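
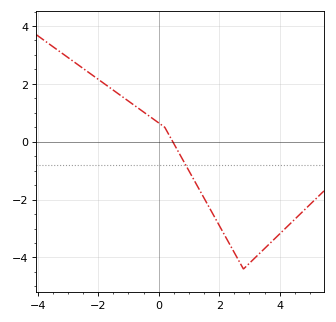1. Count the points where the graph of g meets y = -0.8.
1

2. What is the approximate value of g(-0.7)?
1.18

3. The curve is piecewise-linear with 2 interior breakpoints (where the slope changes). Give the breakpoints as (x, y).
(0.2, 0.5); (2.8, -4.4)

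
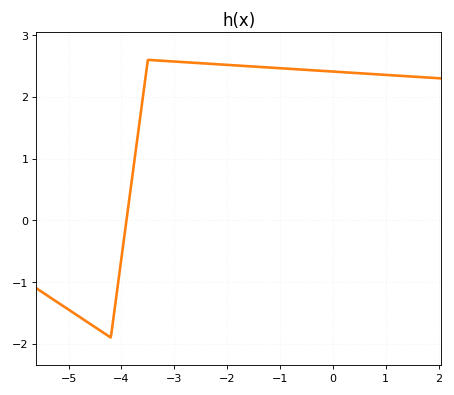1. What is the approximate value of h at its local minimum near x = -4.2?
-1.9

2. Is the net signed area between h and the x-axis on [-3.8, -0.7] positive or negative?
positive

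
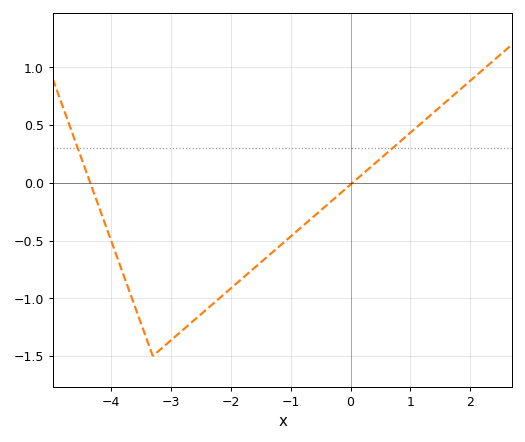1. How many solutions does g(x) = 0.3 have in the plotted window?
2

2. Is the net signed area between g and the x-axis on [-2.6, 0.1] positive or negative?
negative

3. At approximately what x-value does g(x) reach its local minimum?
-3.2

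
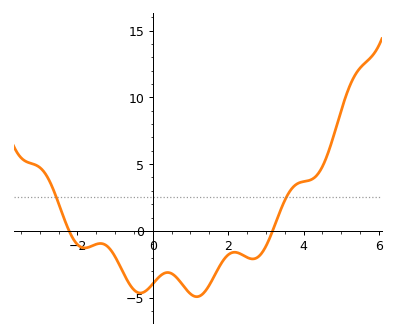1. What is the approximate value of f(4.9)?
8.07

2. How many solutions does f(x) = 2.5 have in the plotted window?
2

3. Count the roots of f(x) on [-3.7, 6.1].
2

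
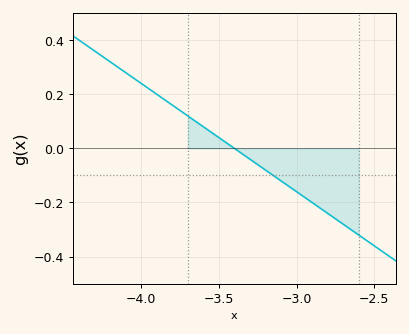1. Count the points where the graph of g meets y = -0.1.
1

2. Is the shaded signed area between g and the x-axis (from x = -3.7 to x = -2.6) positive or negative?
negative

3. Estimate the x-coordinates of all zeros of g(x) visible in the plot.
-3.4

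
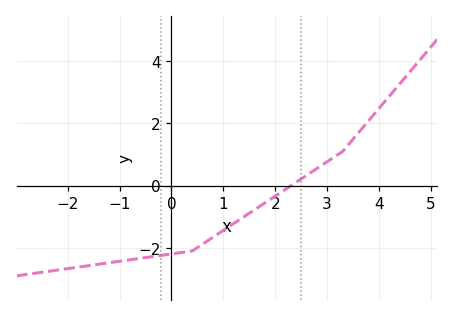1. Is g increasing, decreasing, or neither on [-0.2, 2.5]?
increasing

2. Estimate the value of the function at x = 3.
0.769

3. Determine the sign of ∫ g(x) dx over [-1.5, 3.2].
negative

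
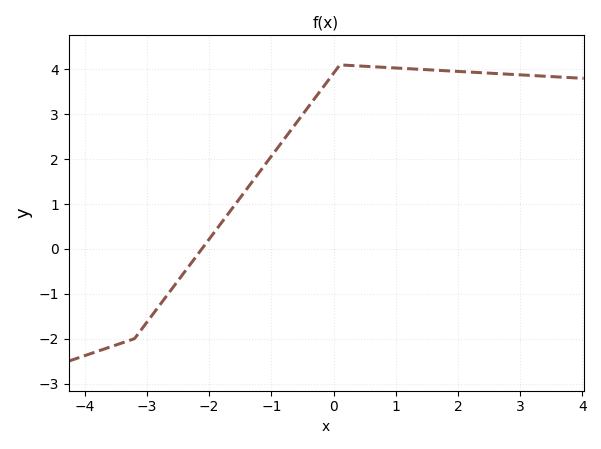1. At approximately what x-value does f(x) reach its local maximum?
0.2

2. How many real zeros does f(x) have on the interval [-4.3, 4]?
1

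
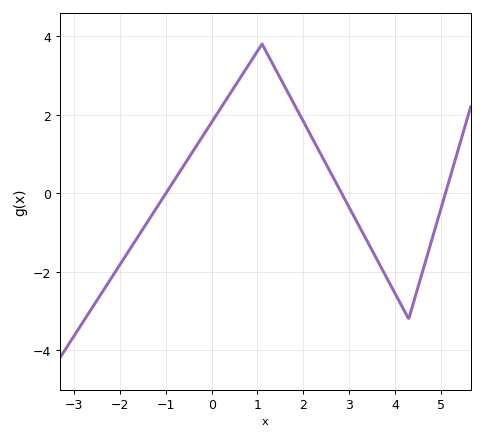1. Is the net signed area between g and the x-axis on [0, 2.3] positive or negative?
positive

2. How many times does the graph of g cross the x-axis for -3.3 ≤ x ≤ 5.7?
3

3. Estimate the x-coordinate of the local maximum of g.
1.1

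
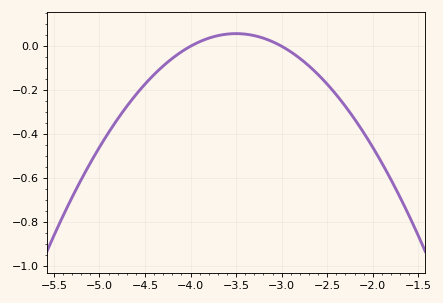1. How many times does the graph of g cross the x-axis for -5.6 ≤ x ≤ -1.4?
2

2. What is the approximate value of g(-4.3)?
-0.08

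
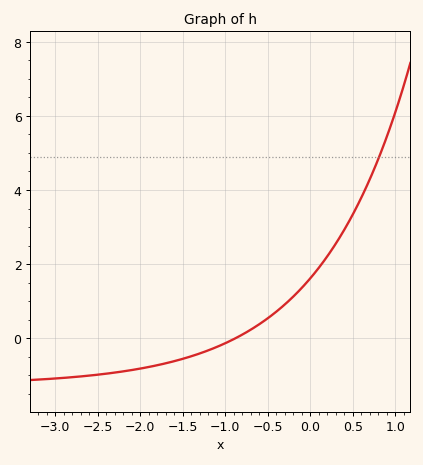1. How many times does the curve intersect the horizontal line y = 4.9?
1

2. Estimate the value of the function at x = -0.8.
0.098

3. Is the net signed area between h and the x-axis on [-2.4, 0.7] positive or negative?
positive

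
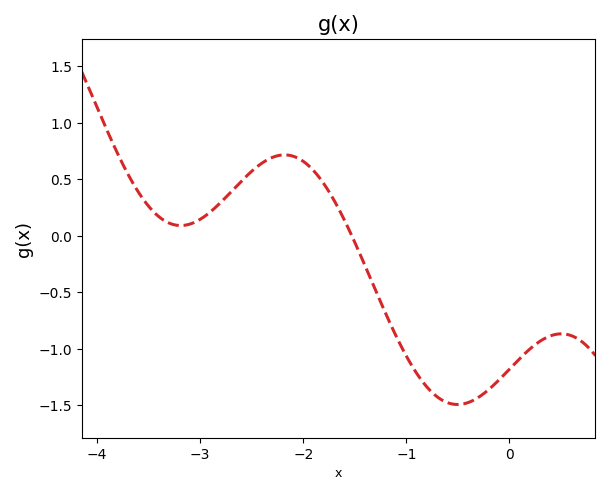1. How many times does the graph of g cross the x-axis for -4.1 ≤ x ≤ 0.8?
1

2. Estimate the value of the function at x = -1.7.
0.313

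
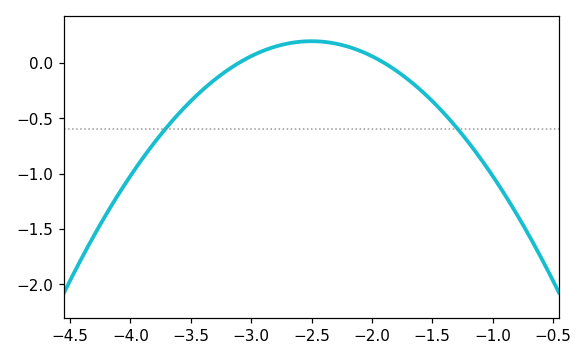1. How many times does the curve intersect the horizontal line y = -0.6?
2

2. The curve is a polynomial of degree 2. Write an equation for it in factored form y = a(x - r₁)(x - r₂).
y = -0.54(x + 3.1)(x + 1.9)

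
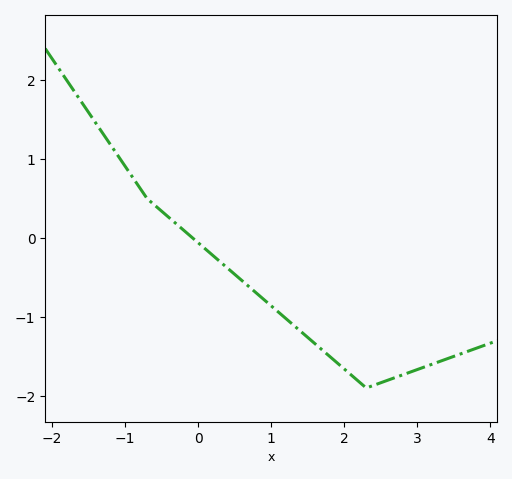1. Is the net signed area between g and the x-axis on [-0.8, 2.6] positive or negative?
negative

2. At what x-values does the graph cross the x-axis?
-0.075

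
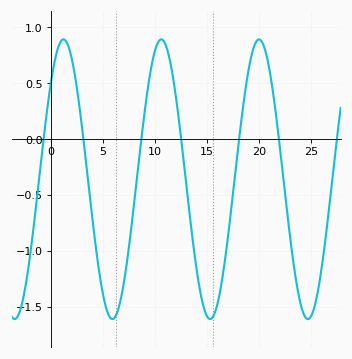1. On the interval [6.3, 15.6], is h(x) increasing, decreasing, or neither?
neither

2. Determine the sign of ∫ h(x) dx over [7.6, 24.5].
negative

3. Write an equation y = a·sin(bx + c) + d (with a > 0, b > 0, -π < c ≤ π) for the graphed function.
y = 1.25sin(0.67x + 0.74) - 0.36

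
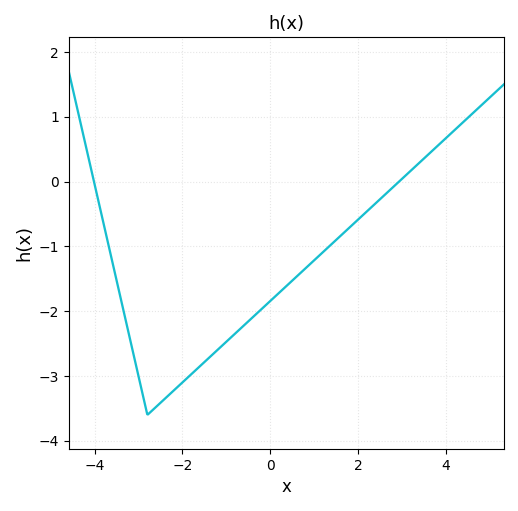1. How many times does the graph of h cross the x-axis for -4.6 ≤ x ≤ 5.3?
2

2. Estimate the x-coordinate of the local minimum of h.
-2.8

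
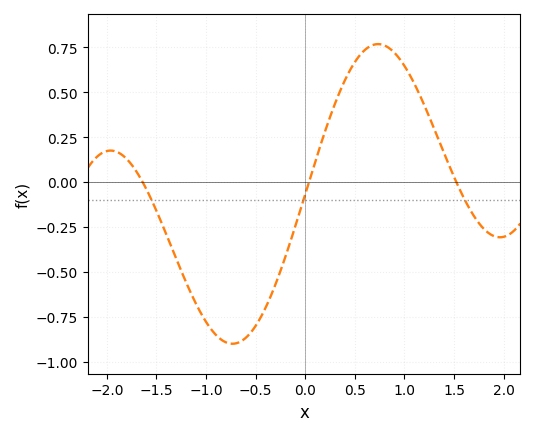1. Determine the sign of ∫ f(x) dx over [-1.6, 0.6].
negative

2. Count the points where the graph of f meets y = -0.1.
3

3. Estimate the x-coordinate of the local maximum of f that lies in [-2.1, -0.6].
-2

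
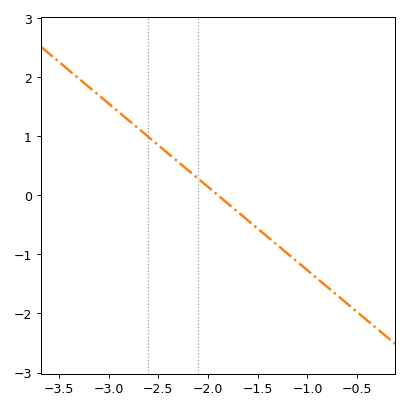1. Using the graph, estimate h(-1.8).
-0.141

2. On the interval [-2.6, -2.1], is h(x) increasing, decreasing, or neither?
decreasing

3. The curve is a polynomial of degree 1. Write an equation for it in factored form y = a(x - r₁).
y = -1.41(x + 1.9)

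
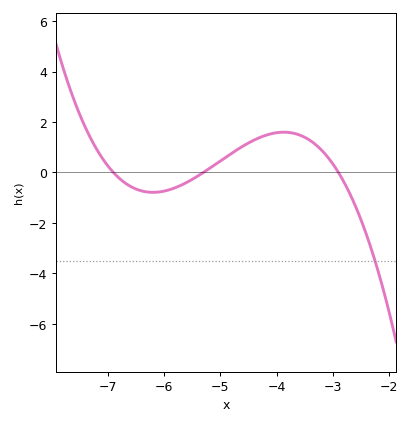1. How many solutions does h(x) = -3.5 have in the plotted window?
1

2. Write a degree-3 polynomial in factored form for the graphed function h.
y = -0.38(x + 6.9)(x + 5.3)(x + 2.9)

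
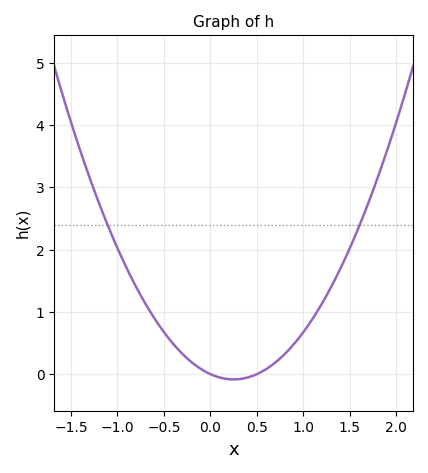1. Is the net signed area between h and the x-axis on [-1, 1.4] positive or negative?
positive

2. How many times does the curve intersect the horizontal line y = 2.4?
2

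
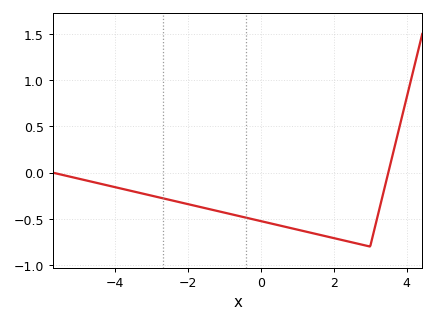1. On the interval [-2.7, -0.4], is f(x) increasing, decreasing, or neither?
decreasing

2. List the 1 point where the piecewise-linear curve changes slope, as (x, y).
(3, -0.8)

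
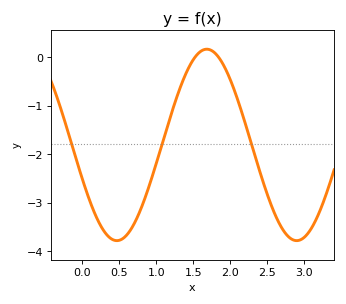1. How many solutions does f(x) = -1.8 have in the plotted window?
3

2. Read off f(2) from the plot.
-0.5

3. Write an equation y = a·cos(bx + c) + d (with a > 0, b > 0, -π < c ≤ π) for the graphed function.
y = 1.97cos(2.6x + 1.9) - 1.81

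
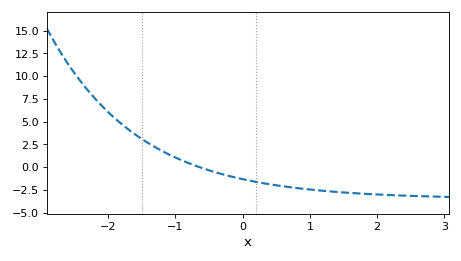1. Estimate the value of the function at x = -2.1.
7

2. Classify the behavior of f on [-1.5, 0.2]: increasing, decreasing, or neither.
decreasing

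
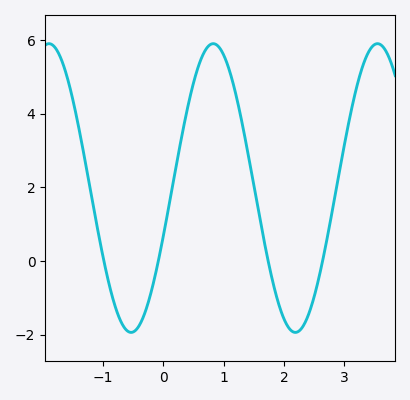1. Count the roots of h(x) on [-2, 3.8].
4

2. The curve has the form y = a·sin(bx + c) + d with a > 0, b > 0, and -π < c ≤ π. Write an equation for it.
y = 3.92sin(2.31x - 0.342) + 1.98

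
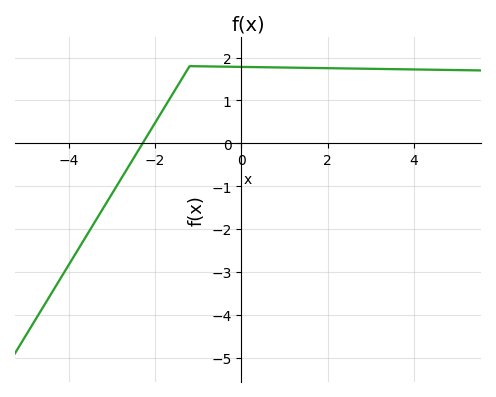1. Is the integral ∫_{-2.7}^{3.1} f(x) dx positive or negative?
positive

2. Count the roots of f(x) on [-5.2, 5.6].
1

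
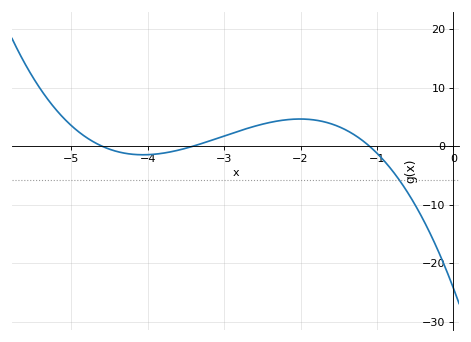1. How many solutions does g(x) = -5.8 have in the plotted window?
1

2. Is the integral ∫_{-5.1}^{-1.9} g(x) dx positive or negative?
positive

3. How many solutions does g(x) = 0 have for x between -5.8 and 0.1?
3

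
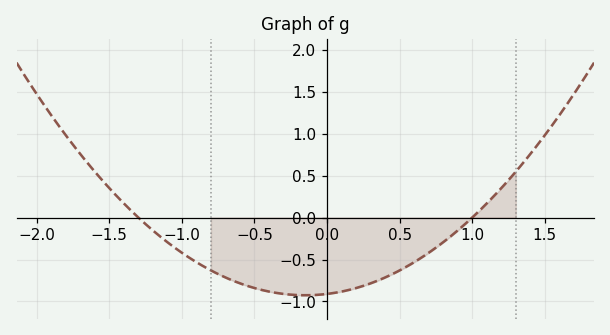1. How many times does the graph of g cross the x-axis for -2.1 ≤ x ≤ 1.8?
2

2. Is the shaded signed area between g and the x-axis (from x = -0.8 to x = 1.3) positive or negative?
negative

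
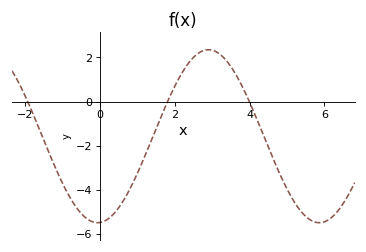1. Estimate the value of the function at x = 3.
2.33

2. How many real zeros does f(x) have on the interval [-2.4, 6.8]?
3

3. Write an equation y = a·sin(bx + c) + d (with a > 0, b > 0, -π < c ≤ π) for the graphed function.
y = 3.92sin(1.06x - 1.5) - 1.57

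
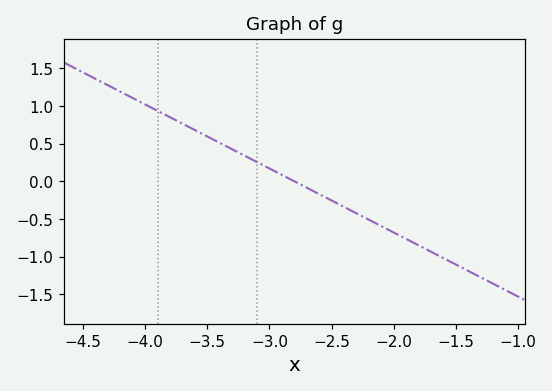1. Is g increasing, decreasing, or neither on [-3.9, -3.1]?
decreasing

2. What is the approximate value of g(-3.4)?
0.51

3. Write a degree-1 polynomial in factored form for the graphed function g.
y = -0.85(x + 2.8)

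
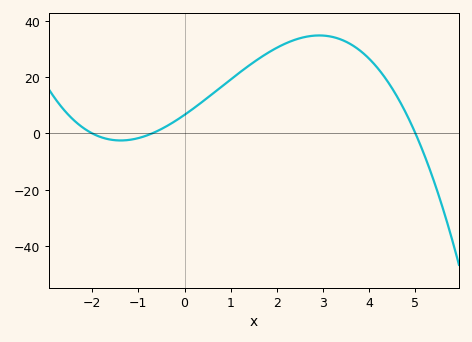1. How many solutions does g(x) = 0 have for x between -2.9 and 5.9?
3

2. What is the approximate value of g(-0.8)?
-0.654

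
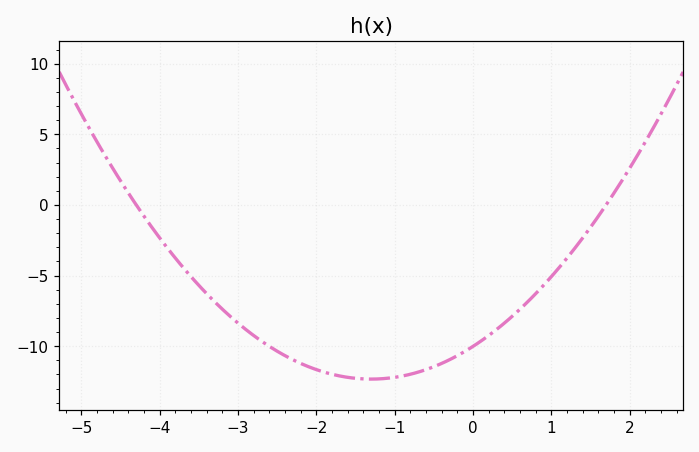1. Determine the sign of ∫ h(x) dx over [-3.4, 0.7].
negative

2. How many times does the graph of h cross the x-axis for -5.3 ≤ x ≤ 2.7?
2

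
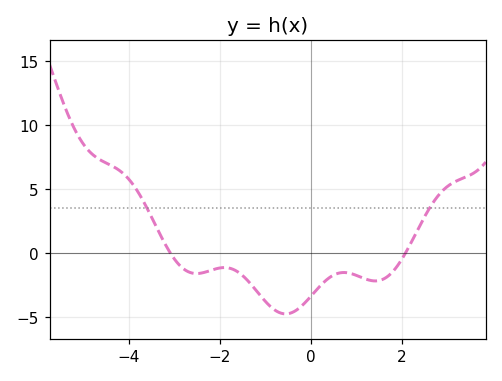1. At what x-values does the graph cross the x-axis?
-3.09, 2.09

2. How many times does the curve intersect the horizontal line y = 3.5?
2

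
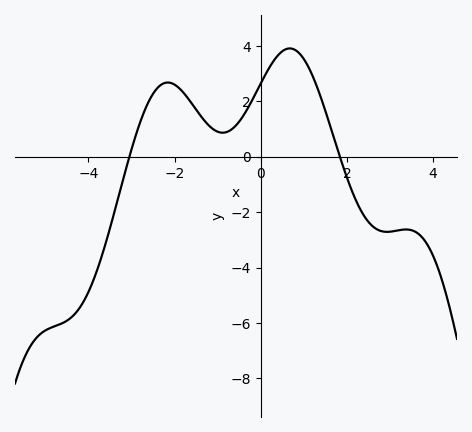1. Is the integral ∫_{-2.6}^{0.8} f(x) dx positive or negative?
positive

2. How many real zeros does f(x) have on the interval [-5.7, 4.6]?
2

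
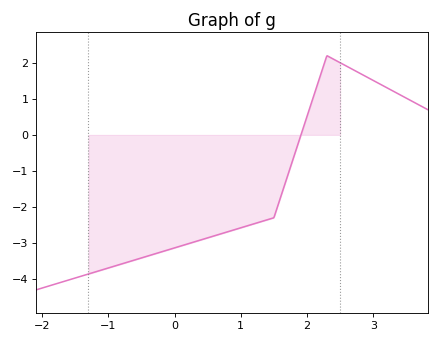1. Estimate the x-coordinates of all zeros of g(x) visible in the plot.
1.9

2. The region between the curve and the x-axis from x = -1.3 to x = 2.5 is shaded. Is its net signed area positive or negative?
negative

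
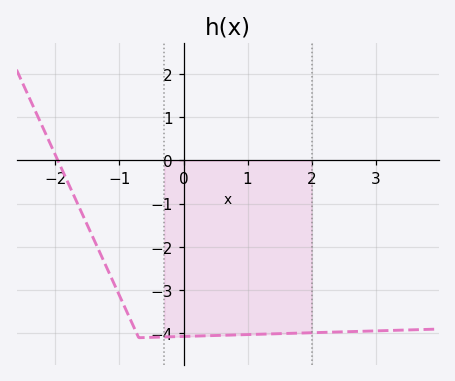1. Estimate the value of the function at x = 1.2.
-4.02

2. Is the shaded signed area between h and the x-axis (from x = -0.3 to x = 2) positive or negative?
negative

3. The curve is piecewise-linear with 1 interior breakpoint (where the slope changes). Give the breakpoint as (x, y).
(-0.7, -4.1)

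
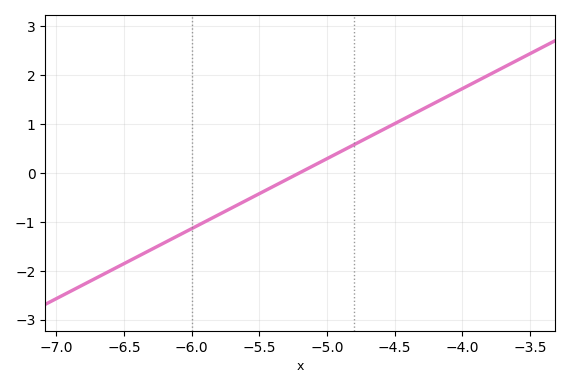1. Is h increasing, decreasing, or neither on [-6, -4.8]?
increasing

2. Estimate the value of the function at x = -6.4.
-1.72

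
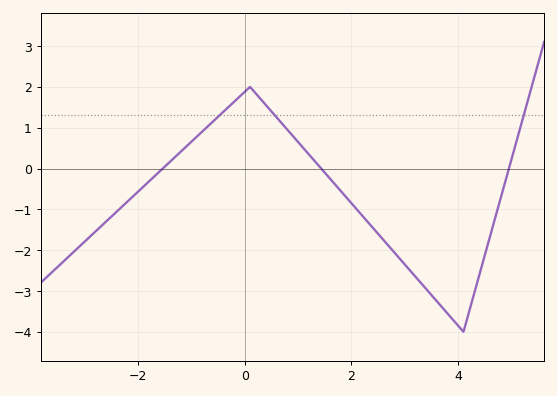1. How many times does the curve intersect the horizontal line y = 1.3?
3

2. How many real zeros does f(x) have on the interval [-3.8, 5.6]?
3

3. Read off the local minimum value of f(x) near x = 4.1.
-4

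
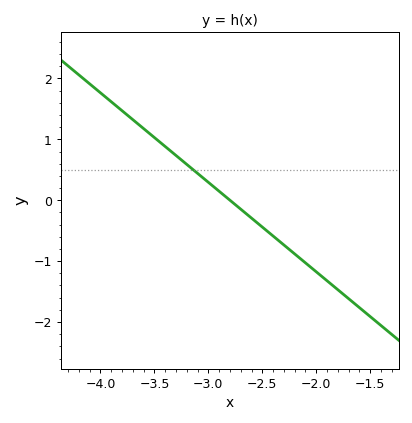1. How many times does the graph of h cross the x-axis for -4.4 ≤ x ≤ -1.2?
1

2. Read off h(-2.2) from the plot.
-0.882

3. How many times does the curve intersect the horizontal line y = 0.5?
1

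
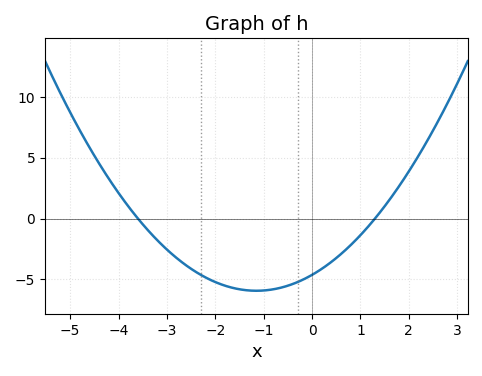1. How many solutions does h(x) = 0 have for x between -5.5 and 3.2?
2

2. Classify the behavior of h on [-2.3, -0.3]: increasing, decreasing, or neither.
neither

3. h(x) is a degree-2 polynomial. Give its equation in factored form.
y = 0.99(x + 3.6)(x - 1.3)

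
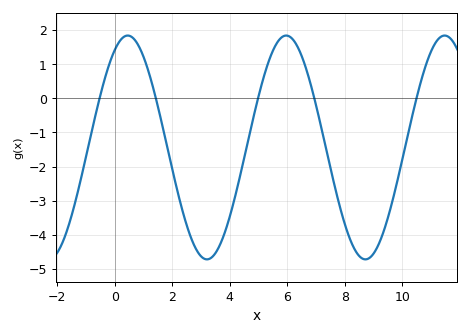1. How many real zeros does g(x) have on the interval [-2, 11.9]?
5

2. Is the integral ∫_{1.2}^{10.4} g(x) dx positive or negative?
negative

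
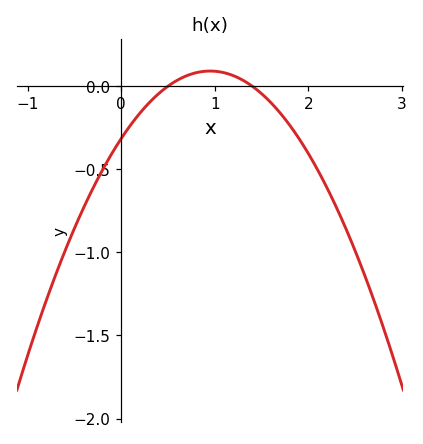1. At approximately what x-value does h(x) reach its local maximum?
0.9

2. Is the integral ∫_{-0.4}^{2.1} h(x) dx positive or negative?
negative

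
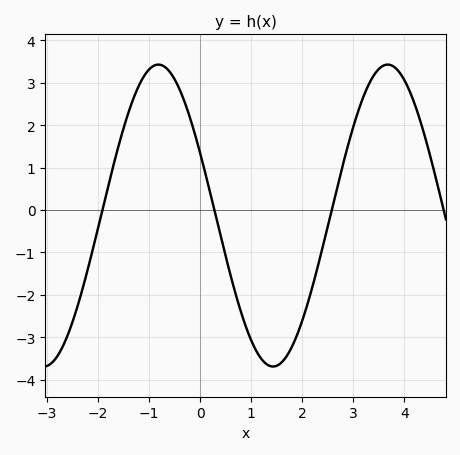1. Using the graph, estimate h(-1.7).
1.03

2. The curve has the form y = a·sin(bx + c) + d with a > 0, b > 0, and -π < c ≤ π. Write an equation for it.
y = 3.56sin(1.4x + 2.71) - 0.13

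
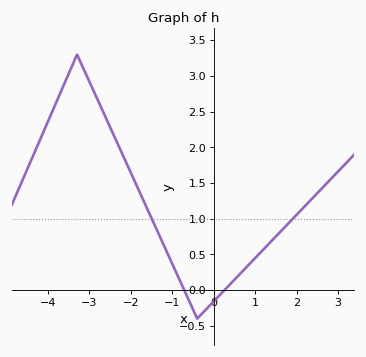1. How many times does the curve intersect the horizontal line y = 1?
2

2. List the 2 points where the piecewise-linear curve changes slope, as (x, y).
(-3.3, 3.3); (-0.4, -0.4)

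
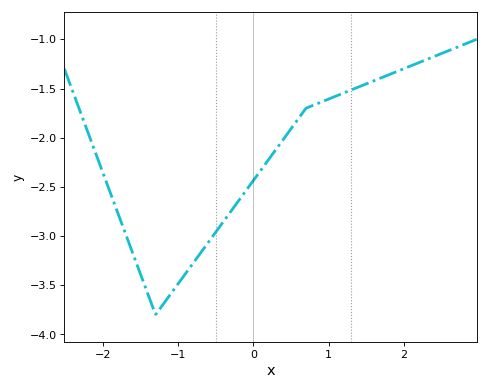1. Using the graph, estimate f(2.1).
-1.25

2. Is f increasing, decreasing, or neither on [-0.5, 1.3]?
increasing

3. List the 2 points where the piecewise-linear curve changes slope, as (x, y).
(-1.3, -3.8); (0.7, -1.7)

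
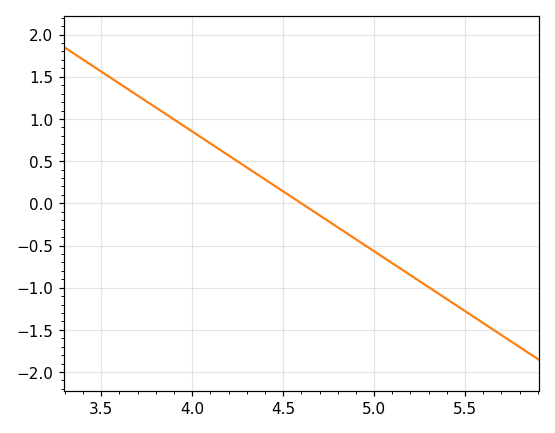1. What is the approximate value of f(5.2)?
-0.85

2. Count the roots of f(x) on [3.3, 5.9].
1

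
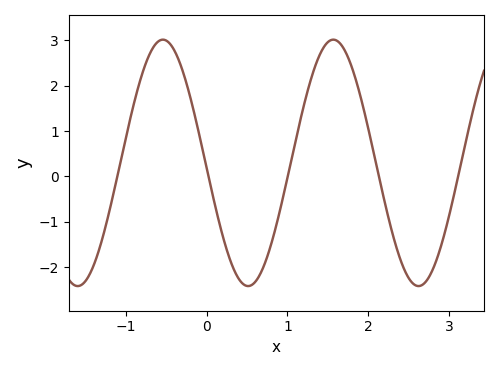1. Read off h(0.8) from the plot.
-1.5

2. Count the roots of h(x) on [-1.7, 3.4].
5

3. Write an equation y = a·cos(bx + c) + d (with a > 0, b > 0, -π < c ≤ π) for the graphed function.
y = 2.71cos(3x + 1.6) + 0.3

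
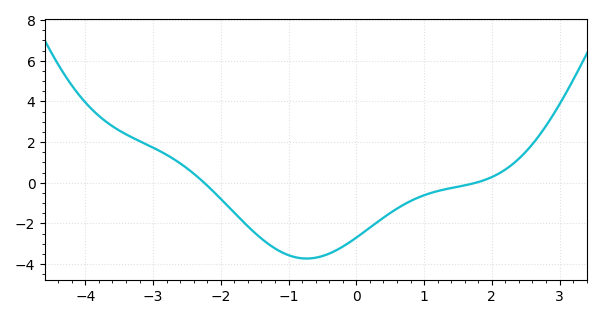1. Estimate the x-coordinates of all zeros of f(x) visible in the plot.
-2.2, 1.8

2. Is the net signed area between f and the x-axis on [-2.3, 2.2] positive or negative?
negative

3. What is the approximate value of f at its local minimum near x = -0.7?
-3.8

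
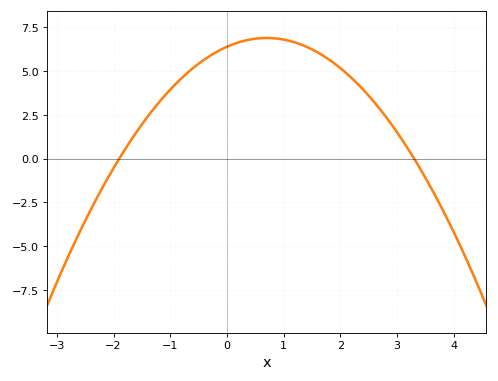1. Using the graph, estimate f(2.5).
3.6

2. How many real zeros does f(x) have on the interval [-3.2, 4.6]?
2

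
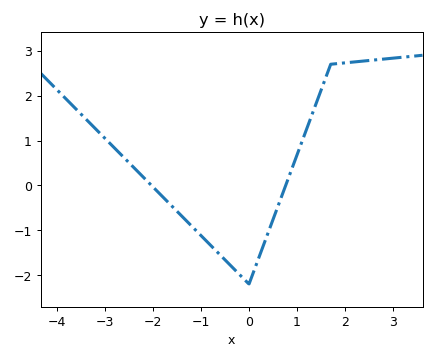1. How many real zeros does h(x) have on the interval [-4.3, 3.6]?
2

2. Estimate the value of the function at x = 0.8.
0.106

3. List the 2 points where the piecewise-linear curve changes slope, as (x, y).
(0, -2.2); (1.7, 2.7)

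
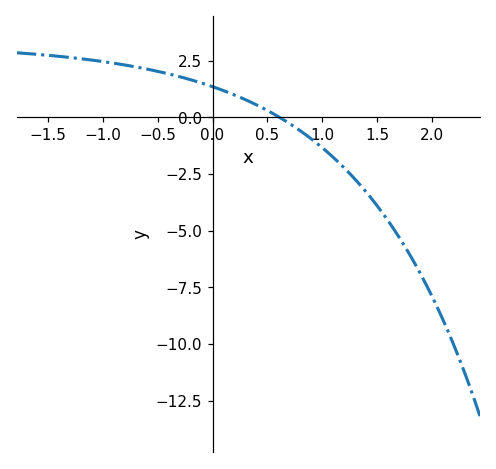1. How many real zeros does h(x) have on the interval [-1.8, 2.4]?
1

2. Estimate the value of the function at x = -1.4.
2.6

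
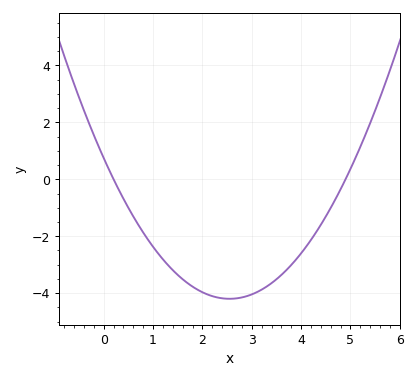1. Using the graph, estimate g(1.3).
-3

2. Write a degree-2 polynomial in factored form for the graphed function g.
y = 0.76(x - 0.2)(x - 4.9)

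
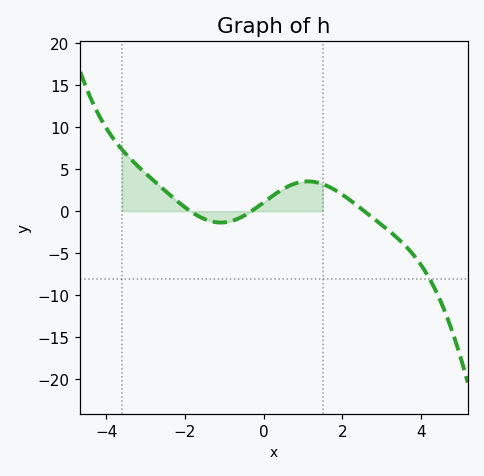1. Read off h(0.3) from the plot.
2.05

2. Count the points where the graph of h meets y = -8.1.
1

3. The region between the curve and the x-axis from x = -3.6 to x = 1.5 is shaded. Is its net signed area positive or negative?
positive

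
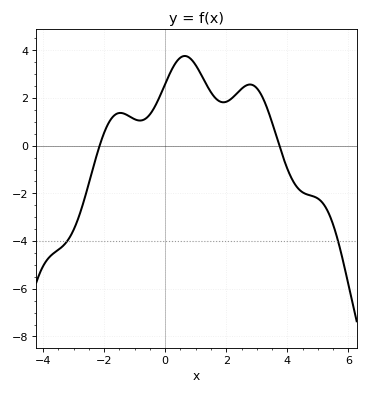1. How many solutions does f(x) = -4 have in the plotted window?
2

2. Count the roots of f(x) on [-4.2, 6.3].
2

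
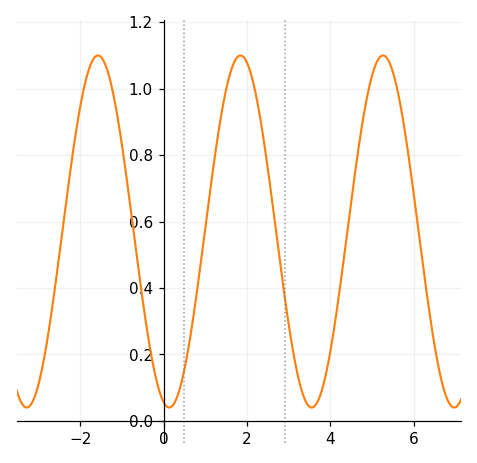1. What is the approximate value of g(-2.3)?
0.691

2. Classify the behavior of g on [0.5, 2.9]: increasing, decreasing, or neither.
neither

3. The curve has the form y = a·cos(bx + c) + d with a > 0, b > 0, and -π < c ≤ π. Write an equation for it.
y = 0.53cos(1.84x + 2.89) + 0.57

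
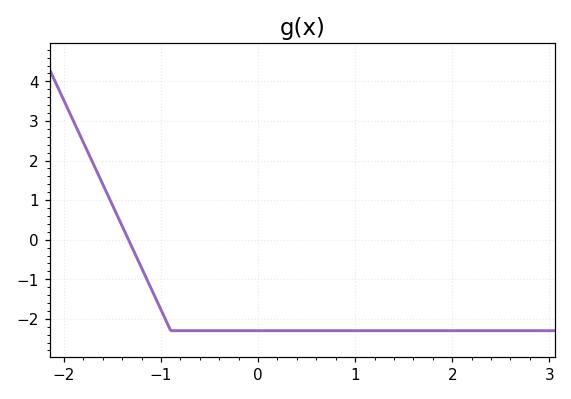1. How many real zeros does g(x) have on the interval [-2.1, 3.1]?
1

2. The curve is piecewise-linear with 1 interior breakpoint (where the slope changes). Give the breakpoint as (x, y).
(-0.9, -2.3)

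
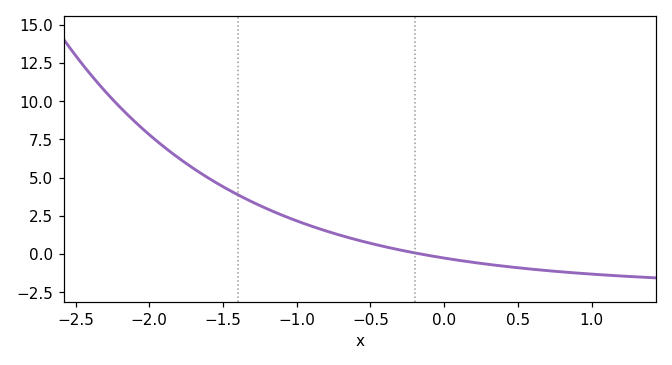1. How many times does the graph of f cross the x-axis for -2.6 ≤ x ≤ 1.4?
1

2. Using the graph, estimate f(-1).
2.17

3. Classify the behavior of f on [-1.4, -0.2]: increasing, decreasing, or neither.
decreasing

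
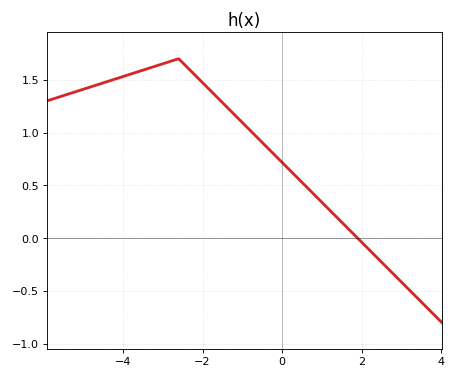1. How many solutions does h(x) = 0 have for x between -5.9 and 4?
1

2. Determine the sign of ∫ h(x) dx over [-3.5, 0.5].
positive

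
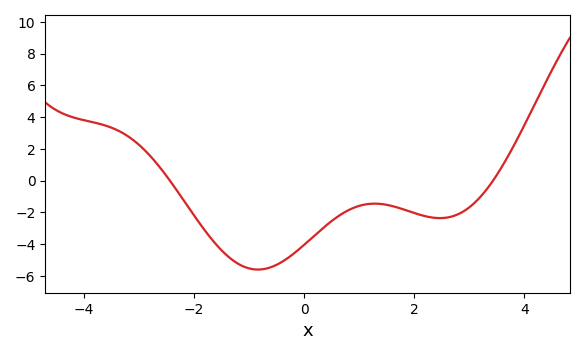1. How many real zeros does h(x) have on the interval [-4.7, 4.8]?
2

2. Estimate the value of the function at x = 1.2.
-1.46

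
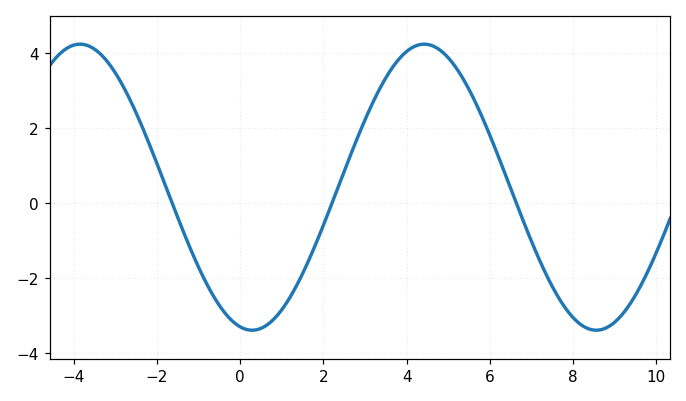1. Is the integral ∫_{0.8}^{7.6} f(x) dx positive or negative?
positive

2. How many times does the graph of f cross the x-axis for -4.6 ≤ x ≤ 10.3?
3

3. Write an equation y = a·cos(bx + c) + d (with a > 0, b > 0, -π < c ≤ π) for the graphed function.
y = 3.82cos(0.76x + 2.9) + 0.42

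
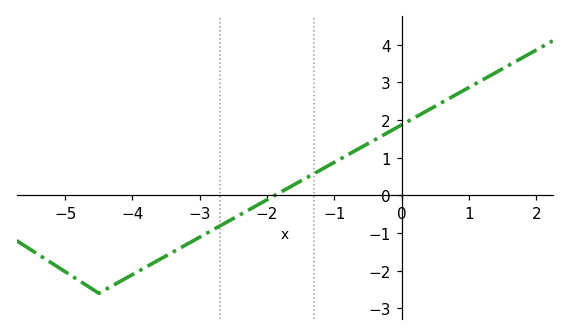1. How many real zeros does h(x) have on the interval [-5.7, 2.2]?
1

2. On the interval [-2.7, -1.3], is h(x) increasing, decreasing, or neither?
increasing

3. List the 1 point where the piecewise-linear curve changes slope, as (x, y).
(-4.5, -2.6)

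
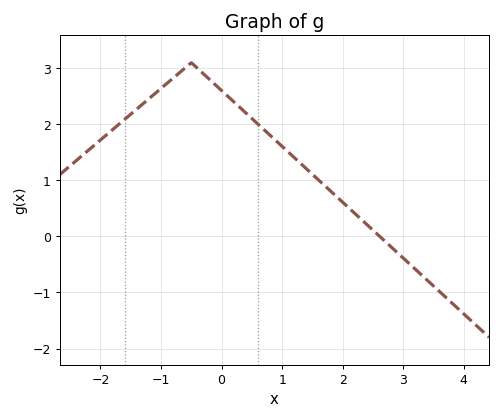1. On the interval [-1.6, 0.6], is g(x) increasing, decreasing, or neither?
neither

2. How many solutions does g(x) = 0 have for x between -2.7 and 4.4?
1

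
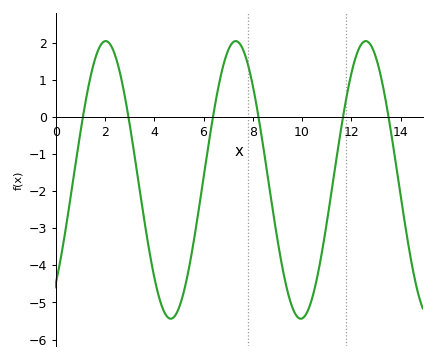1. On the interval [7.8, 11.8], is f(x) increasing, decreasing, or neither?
neither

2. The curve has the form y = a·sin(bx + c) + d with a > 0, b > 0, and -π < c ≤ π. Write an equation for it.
y = 3.74sin(1.19x - 0.842) - 1.7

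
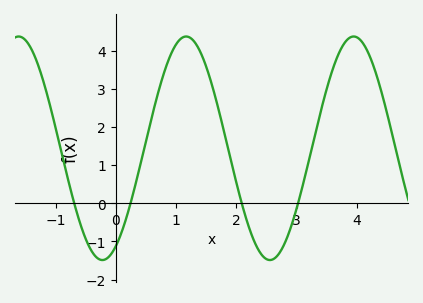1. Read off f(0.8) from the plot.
3.4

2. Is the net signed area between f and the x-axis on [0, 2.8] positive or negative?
positive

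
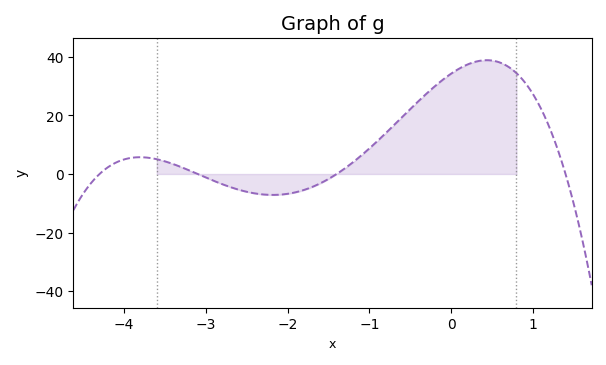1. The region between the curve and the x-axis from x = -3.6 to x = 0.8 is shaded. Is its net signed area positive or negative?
positive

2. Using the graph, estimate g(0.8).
34.4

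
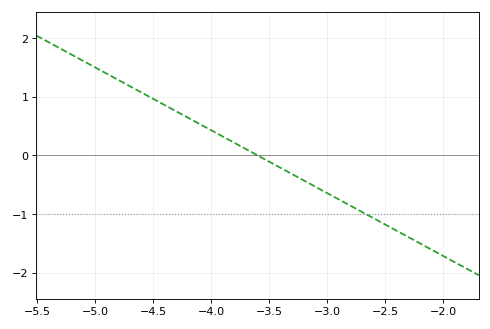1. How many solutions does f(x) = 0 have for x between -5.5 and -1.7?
1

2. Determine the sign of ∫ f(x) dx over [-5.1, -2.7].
positive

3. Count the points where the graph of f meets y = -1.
1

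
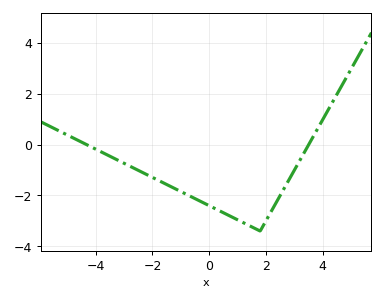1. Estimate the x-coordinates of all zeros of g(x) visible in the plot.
-4.33, 3.51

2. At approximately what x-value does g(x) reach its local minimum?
1.8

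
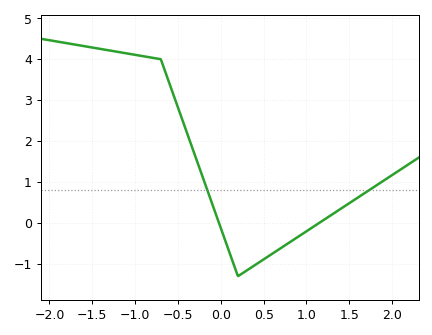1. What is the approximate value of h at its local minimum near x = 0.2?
-1.3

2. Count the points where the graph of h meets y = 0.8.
2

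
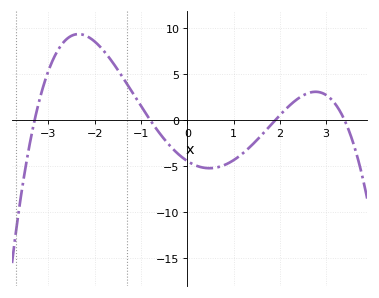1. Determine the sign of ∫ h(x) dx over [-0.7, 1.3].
negative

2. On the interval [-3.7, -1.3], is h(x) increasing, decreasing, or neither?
neither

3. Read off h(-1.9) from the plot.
8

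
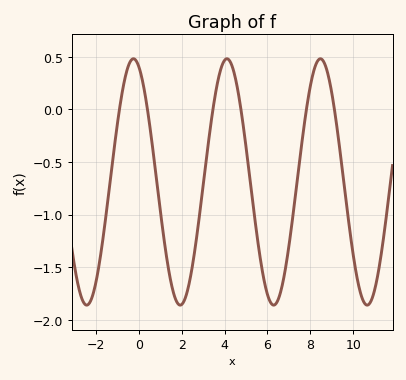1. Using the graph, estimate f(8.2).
0.4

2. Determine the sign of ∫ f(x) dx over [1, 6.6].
negative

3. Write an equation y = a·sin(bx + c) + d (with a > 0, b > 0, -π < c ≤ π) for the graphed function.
y = 1.17sin(1.4x + 1.9) - 0.69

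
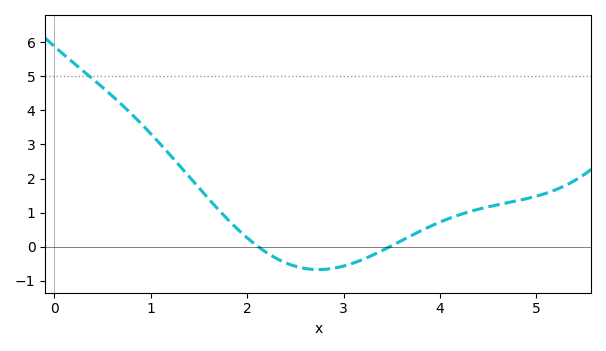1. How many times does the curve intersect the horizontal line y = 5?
1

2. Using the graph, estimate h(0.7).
4.2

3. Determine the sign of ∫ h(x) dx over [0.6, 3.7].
positive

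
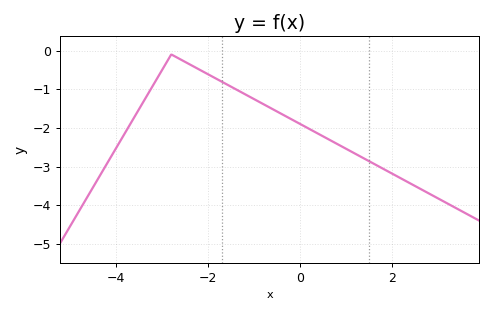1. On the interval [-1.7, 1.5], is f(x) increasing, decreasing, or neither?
decreasing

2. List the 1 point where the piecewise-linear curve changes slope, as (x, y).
(-2.8, -0.1)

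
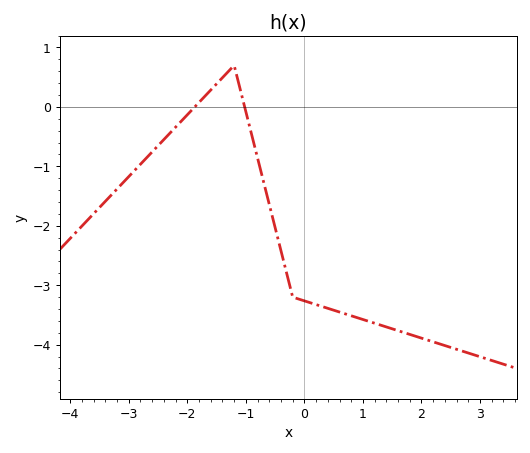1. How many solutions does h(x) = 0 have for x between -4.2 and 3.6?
2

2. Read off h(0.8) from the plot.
-3.5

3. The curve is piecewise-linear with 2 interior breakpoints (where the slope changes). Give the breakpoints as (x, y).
(-1.2, 0.7); (-0.2, -3.2)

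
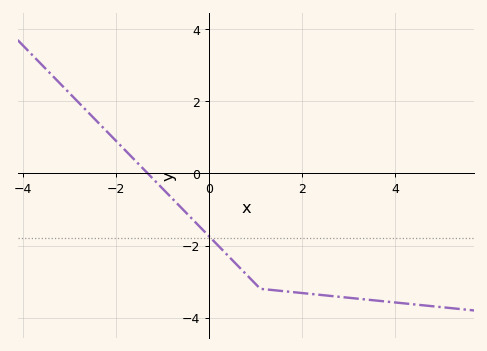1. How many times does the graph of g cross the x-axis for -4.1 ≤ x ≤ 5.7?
1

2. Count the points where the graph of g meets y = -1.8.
1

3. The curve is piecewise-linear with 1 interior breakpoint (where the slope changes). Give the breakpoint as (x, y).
(1.1, -3.2)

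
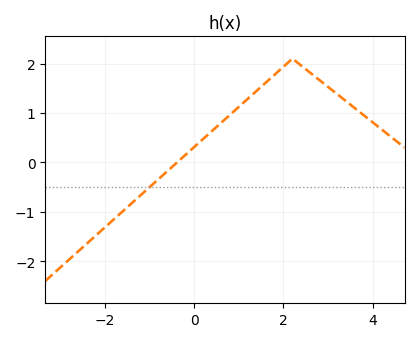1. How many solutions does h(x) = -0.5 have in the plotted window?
1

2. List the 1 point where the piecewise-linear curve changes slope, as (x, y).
(2.2, 2.1)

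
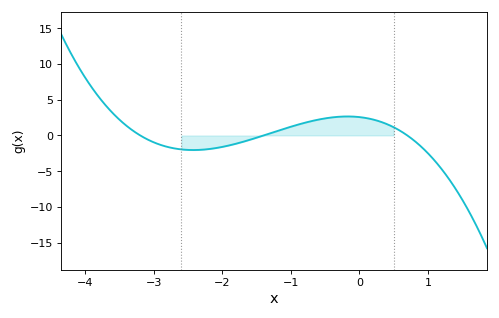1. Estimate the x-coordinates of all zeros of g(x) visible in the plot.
-3.2, -1.4, 0.7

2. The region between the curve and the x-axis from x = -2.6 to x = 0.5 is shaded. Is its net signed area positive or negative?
positive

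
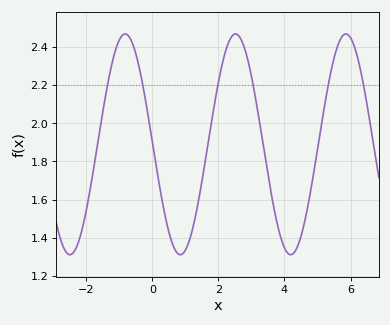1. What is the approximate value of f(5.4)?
2.26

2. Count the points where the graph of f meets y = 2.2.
6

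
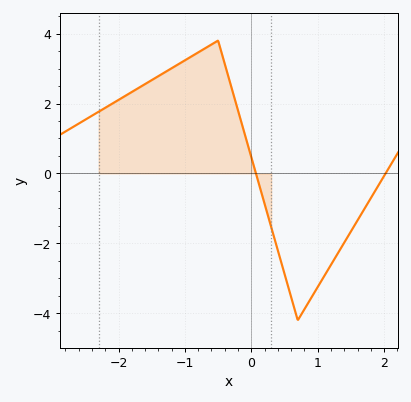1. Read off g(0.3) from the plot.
-1.6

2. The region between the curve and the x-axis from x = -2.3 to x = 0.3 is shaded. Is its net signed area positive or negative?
positive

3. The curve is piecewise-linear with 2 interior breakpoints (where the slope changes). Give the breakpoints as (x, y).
(-0.5, 3.8); (0.7, -4.2)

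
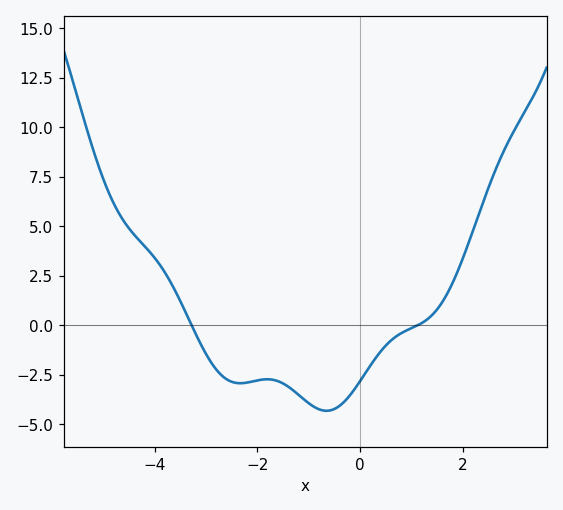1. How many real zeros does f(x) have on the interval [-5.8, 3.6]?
2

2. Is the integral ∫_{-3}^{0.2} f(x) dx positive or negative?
negative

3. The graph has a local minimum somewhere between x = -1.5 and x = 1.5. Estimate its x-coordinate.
-0.653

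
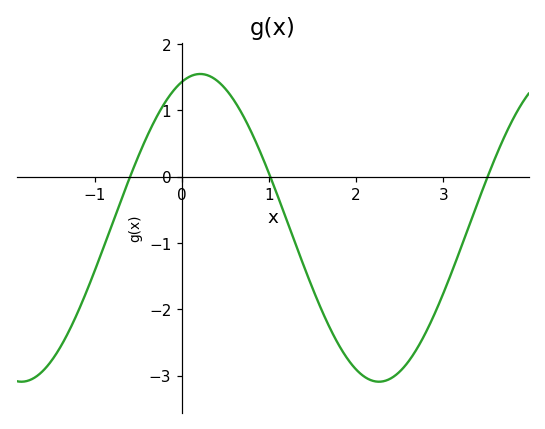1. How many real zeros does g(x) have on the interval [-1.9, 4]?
3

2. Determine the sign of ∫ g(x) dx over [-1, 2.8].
negative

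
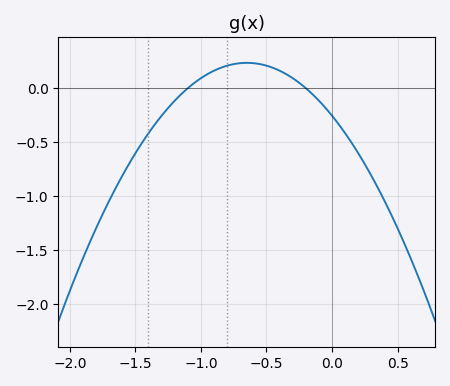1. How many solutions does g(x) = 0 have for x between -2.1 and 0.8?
2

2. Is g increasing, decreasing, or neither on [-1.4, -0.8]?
increasing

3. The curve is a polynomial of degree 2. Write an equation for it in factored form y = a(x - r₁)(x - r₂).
y = -1.16(x + 1.1)(x + 0.2)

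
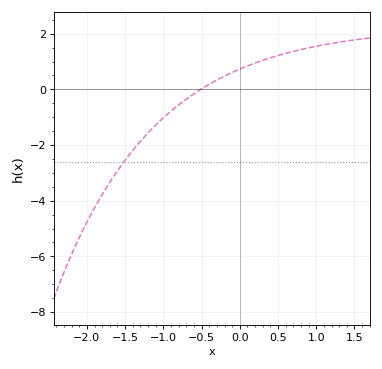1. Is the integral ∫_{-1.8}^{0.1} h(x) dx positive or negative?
negative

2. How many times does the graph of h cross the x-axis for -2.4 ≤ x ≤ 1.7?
1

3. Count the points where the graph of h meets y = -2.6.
1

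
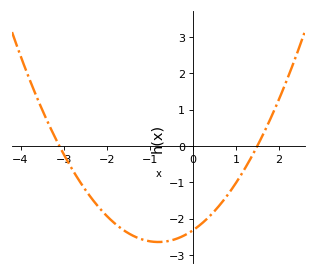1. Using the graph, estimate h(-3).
-0.225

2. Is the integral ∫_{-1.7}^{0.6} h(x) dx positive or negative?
negative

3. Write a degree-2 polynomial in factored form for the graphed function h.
y = 0.5(x + 3.1)(x - 1.5)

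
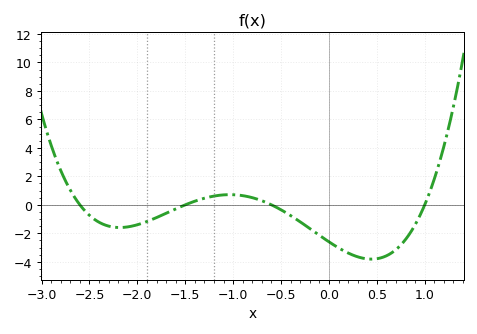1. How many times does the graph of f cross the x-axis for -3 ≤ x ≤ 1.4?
4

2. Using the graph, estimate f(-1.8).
-0.895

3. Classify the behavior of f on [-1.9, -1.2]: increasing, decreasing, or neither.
increasing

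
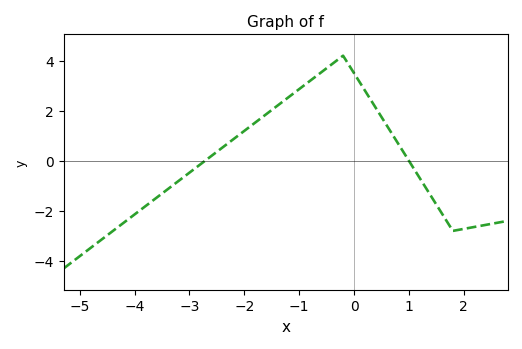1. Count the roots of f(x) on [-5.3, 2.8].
2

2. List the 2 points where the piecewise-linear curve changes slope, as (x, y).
(-0.2, 4.2); (1.8, -2.8)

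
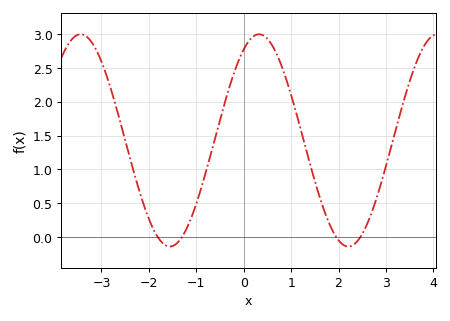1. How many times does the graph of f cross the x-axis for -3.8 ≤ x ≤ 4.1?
4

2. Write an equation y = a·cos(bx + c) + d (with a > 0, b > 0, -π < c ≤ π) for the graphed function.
y = 1.57cos(1.67x - 0.542) + 1.43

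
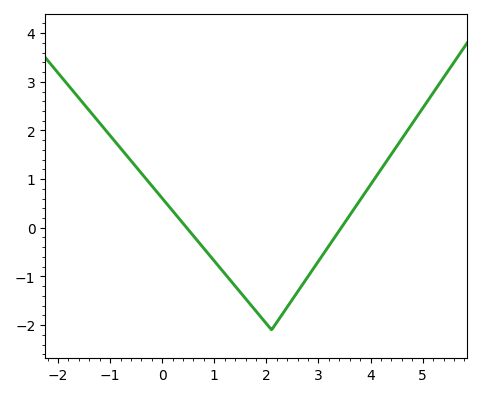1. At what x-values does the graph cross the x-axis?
0.47, 3.44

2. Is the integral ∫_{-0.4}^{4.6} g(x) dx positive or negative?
negative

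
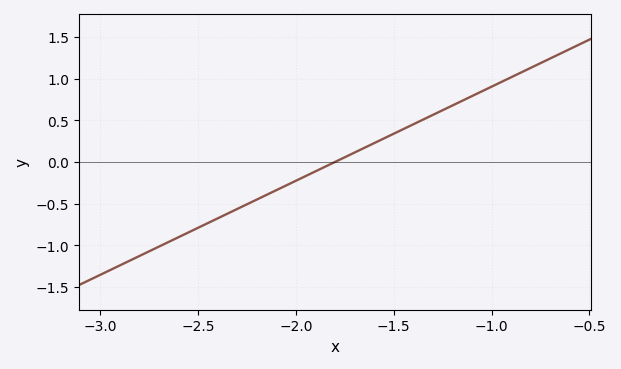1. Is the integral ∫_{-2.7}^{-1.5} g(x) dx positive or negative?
negative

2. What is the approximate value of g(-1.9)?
-0.113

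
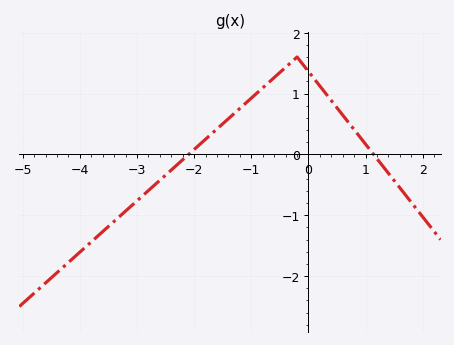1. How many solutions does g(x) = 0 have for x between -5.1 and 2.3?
2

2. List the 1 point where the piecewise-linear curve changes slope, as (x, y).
(-0.2, 1.6)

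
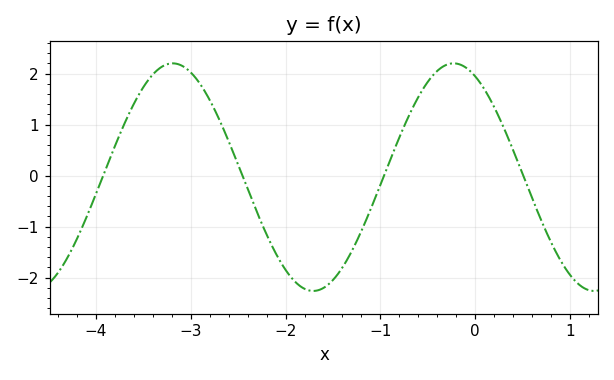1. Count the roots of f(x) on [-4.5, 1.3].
4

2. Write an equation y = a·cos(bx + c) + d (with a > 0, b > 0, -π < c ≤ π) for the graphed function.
y = 2.23cos(2.1x + 0.48) - 0.03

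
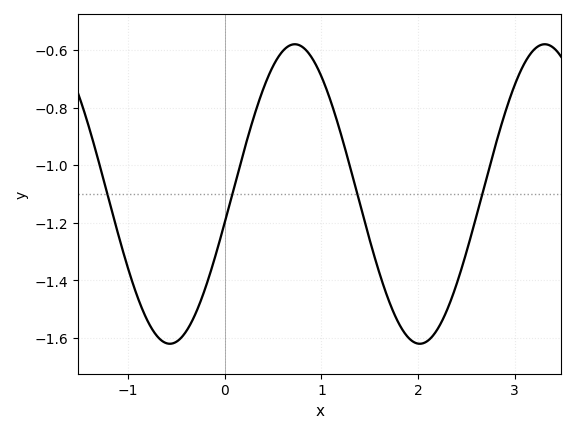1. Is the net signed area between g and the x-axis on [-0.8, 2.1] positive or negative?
negative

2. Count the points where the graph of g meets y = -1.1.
4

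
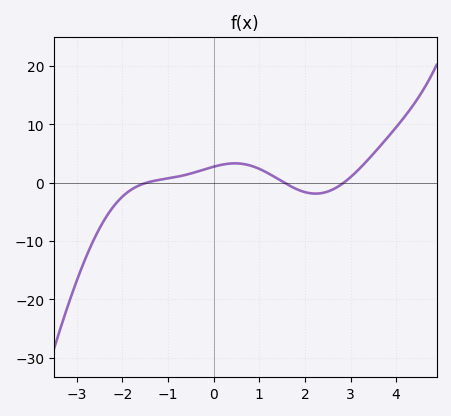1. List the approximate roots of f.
-1.47, 1.55, 2.85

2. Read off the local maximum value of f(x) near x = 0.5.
3.32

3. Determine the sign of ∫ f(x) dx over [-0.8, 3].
positive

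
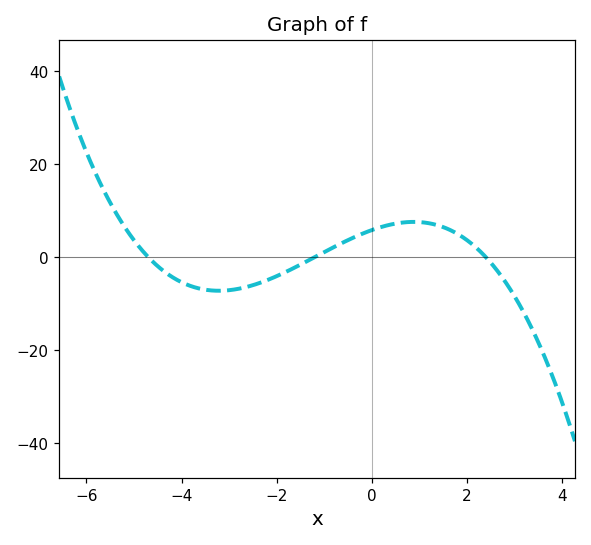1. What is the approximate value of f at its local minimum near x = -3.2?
-8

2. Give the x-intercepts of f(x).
-4.8, -1.2, 2.4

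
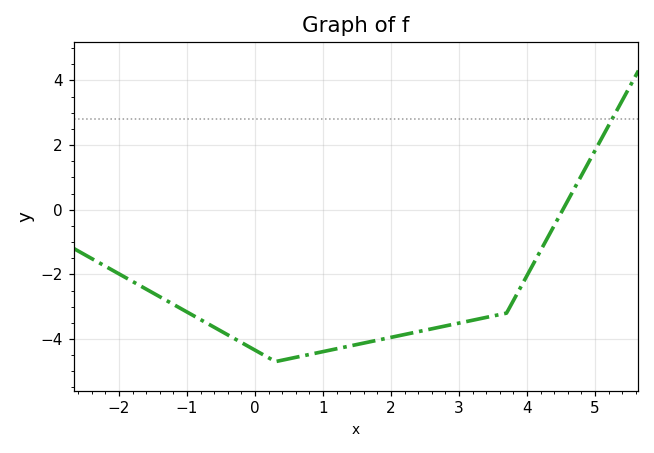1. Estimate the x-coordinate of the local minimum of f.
0.303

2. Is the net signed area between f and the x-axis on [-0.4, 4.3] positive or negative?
negative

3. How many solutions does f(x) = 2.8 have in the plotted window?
1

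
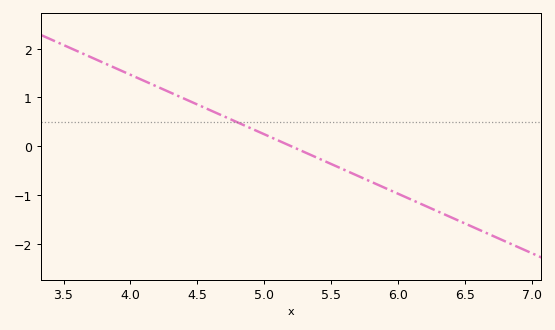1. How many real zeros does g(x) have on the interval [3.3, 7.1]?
1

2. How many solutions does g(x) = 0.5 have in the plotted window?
1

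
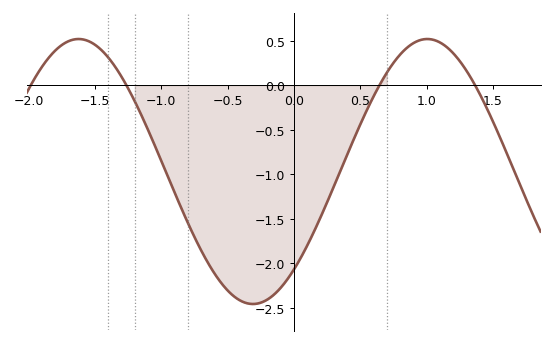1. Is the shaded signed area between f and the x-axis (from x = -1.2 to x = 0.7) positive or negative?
negative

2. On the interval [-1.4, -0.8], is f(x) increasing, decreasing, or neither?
decreasing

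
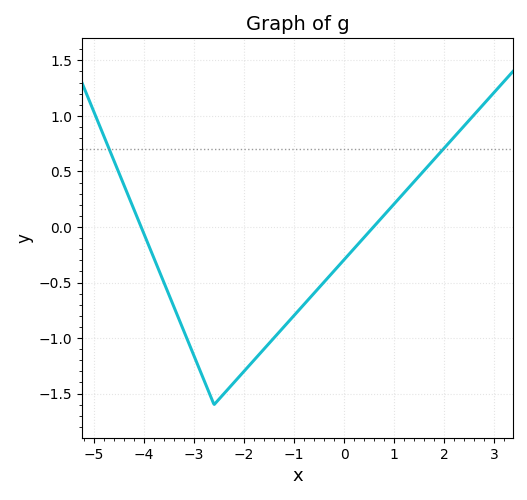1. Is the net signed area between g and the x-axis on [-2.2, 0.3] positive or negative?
negative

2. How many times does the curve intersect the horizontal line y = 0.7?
2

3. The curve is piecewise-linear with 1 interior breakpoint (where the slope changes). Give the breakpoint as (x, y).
(-2.6, -1.6)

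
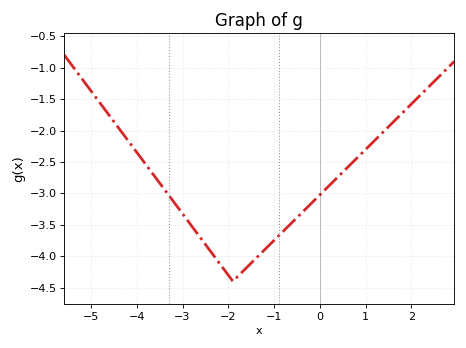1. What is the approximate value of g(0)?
-3.03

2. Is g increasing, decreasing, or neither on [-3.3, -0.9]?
neither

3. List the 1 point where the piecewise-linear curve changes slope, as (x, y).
(-1.9, -4.4)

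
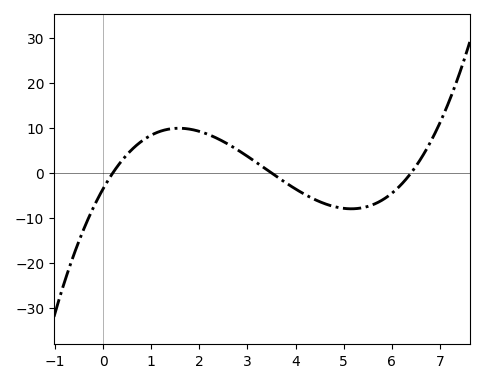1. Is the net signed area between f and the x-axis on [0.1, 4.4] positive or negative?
positive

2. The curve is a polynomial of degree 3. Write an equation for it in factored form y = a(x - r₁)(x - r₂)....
y = 0.78(x - 0.2)(x - 3.5)(x - 6.4)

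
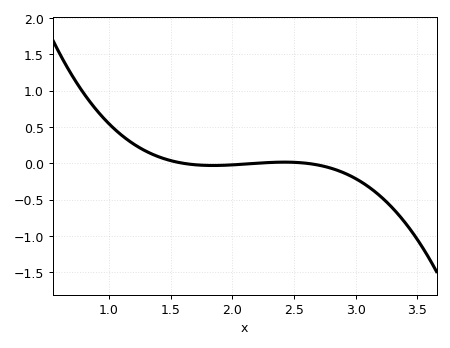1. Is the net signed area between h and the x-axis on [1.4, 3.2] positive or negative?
negative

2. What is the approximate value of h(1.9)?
-0.03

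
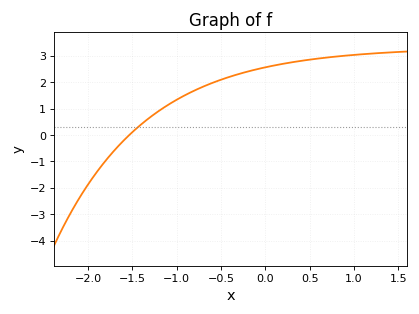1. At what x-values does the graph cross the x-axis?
-1.54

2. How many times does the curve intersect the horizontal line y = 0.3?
1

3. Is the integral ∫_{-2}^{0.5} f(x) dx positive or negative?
positive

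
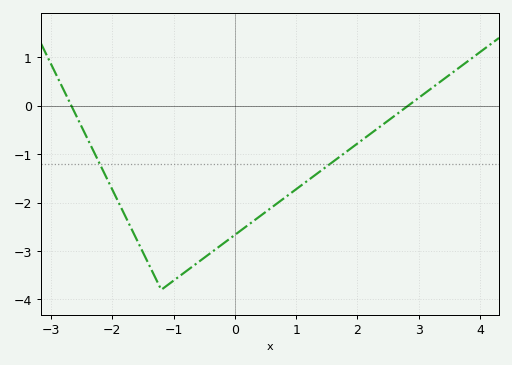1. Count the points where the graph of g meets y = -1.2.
2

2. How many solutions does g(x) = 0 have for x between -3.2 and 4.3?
2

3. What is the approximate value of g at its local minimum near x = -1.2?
-3.8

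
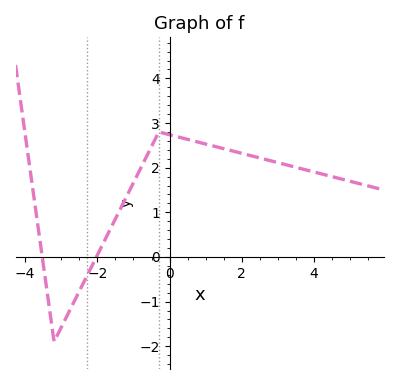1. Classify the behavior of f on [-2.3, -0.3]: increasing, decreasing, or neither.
increasing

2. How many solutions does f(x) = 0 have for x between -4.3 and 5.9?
2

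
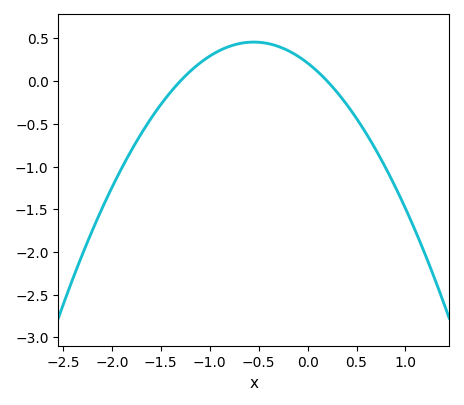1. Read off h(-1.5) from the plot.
-0.3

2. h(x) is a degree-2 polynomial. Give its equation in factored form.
y = -0.81(x + 1.3)(x - 0.2)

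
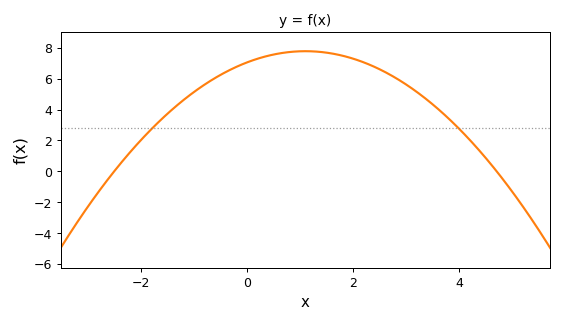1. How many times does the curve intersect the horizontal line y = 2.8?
2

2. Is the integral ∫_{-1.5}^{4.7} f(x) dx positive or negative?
positive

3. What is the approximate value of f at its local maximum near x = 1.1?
7.78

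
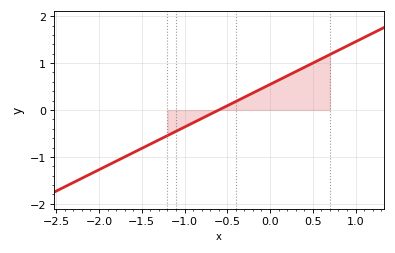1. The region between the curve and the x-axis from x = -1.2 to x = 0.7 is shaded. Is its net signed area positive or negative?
positive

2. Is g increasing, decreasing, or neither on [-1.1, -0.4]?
increasing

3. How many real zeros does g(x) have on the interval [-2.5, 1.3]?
1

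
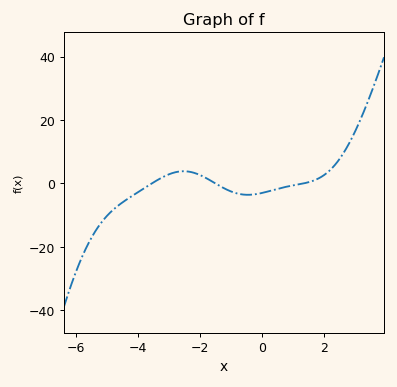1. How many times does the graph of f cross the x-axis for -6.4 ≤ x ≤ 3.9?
3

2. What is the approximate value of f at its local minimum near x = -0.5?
-3.63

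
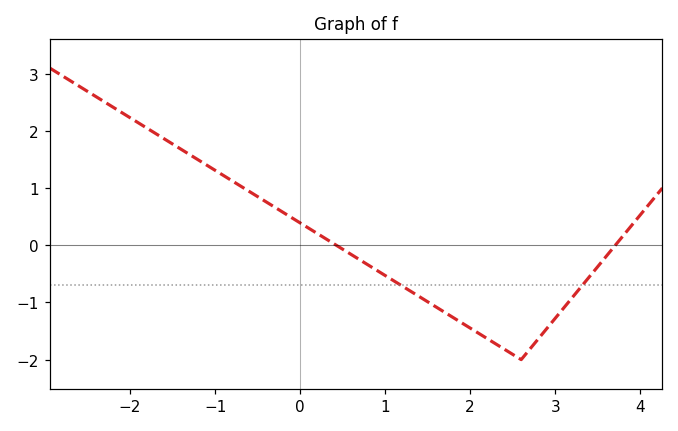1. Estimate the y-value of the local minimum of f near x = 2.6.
-2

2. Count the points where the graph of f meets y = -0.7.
2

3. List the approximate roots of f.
0.4, 3.7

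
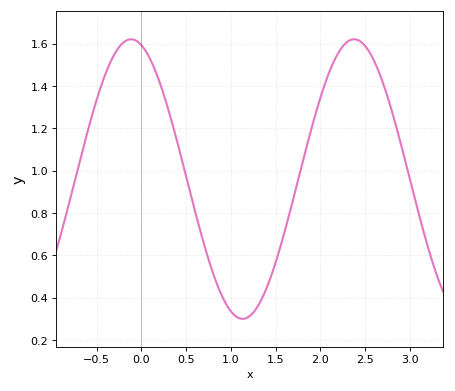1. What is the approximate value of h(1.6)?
0.7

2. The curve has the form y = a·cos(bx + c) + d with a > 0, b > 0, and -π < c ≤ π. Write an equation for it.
y = 0.66cos(2.5x + 0.29) + 0.96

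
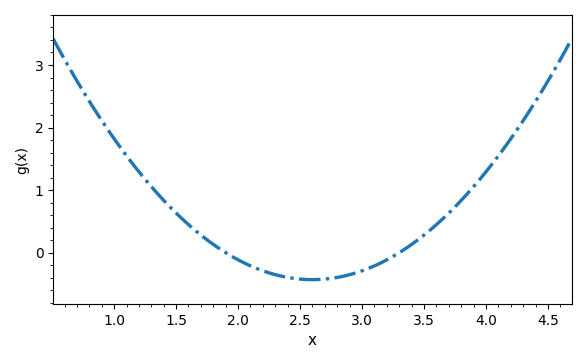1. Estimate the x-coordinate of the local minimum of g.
2.6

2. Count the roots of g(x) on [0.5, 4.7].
2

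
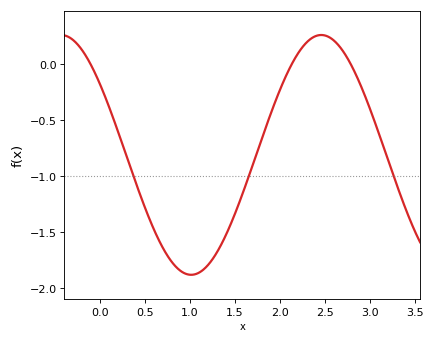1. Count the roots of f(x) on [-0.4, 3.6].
3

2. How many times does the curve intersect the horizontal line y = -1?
3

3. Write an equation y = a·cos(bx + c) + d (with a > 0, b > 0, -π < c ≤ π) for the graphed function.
y = 1.07cos(2.17x + 0.942) - 0.81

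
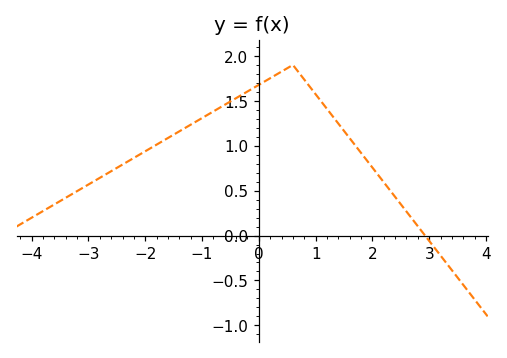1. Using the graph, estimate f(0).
1.7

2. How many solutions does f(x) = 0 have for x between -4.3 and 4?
1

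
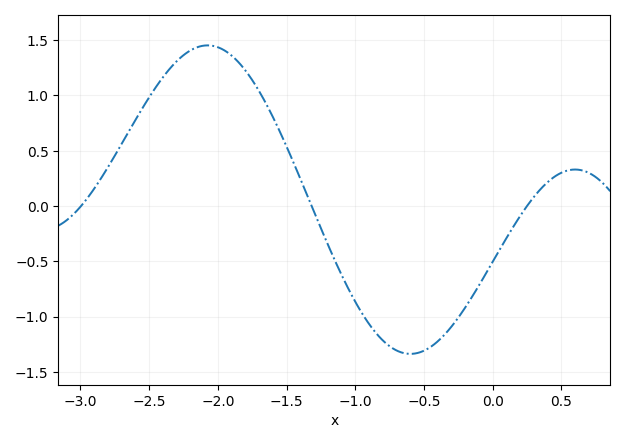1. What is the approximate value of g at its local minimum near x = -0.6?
-1.34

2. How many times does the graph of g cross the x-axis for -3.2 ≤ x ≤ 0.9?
3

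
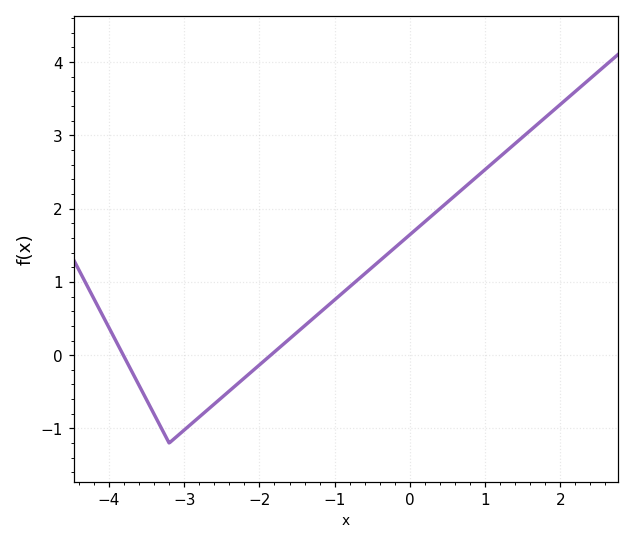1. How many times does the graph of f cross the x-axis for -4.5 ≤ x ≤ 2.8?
2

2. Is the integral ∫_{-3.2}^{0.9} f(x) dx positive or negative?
positive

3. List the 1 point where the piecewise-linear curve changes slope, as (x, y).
(-3.2, -1.2)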